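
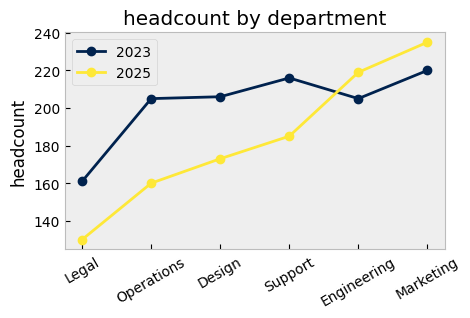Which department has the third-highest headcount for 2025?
Support

Top 4 for 2025: Marketing ≈ 240, Engineering ≈ 220, Support ≈ 180, Design ≈ 170.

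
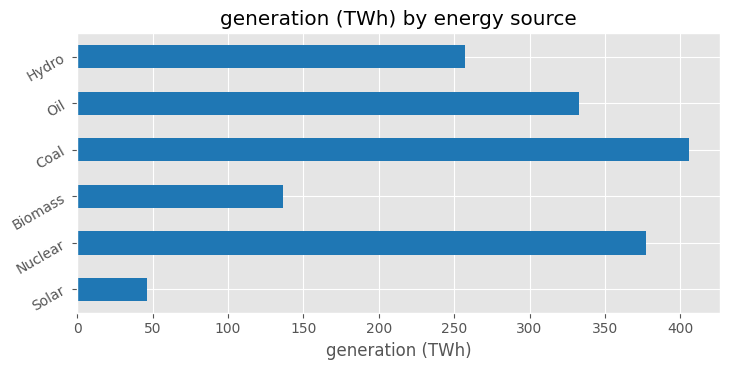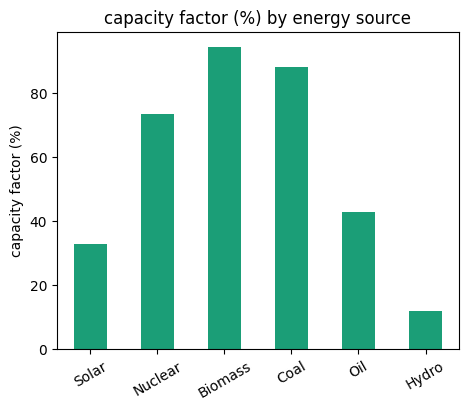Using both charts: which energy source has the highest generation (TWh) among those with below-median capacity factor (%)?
Chart 2 median capacity factor (%) ≈ 60; below-median energy sources: Solar, Oil, Hydro. Among those, Oil has the highest generation (TWh) (≈ 350).

Oil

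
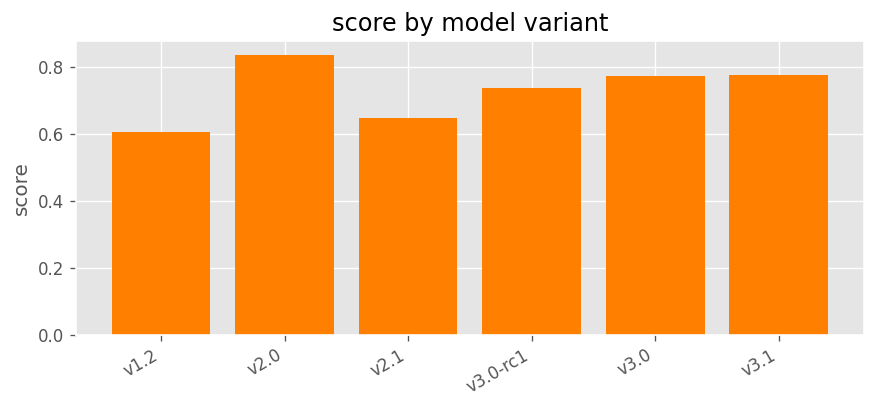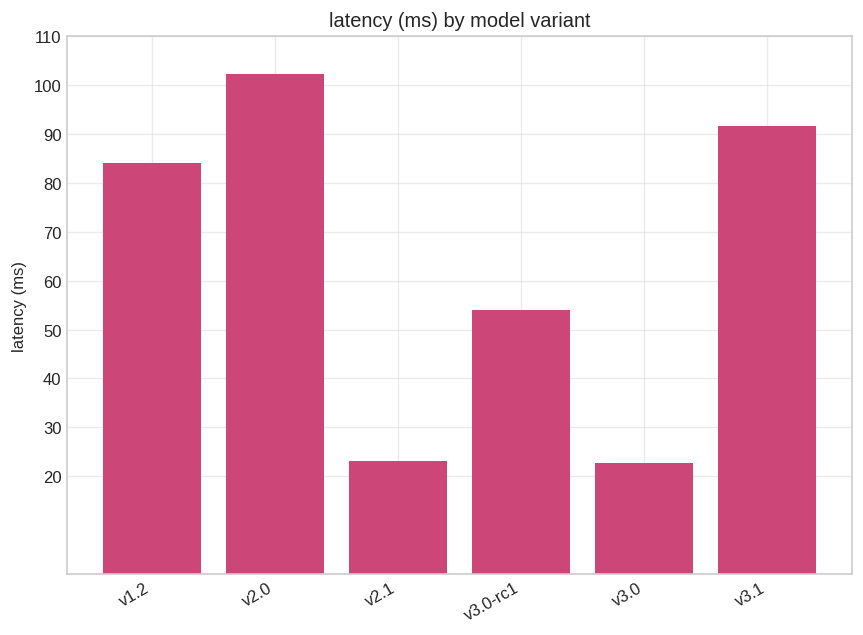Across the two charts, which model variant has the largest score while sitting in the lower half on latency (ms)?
v3.0

Chart 2 median latency (ms) ≈ 70; below-median model variants: v2.1, v3.0-rc1, v3.0. Among those, v3.0 has the highest score (≈ 0.8).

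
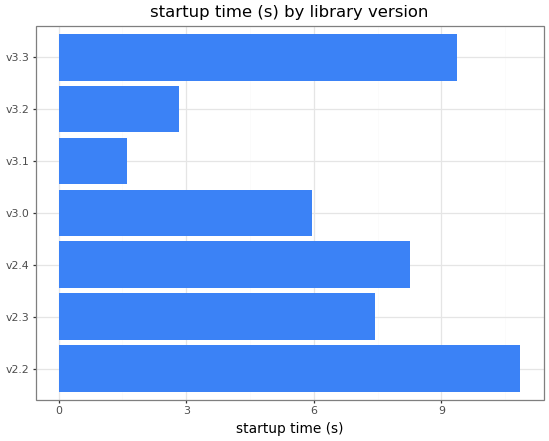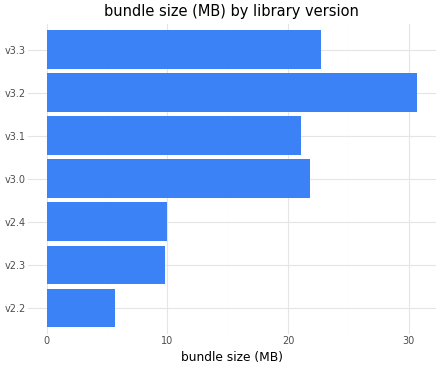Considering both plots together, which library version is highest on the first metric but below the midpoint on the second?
Chart 2 median bundle size (MB) ≈ 20; below-median library versions: v2.2, v2.3, v2.4. Among those, v2.2 has the highest startup time (s) (≈ 11).

v2.2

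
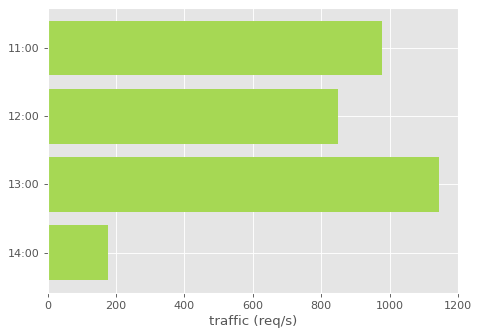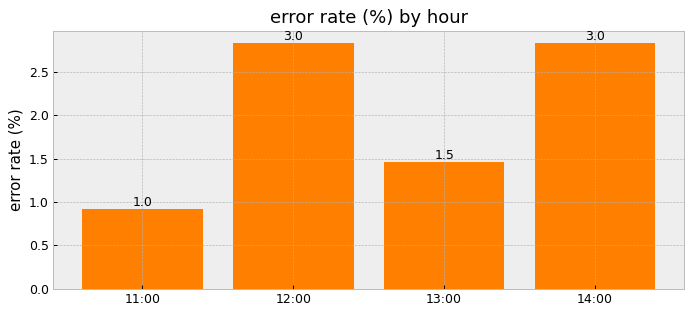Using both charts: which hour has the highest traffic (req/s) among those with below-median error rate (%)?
13:00

Chart 2 median error rate (%) ≈ 2; below-median hours: 11:00, 13:00. Among those, 13:00 has the highest traffic (req/s) (≈ 1200).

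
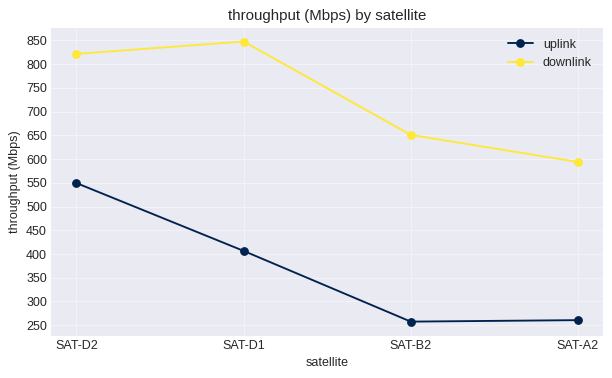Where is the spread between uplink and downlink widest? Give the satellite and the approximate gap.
SAT-D1: uplink ≈ 400, downlink ≈ 850 → gap ≈ 450. Next-largest (SAT-B2) is only ≈ 400.

SAT-D1, ≈ 450 Mbps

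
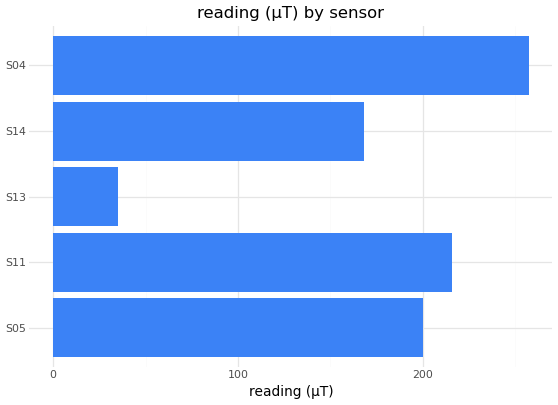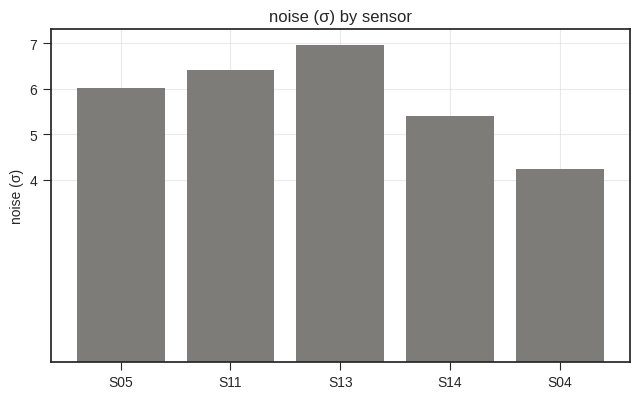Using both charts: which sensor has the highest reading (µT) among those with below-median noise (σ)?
Chart 2 median noise (σ) ≈ 6; below-median sensors: S14, S04. Among those, S04 has the highest reading (µT) (≈ 250).

S04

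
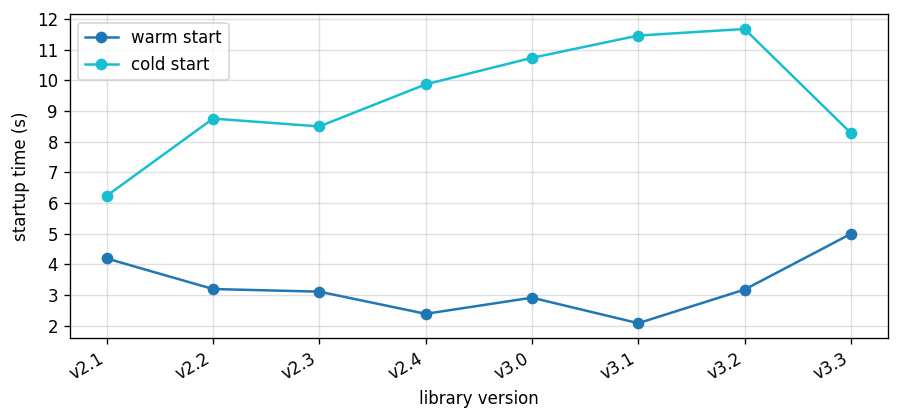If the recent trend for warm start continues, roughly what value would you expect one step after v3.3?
Last three: 2, 3, 5 → slope ≈ 1.5/step → next ≈ 6.5.

≈ 6.5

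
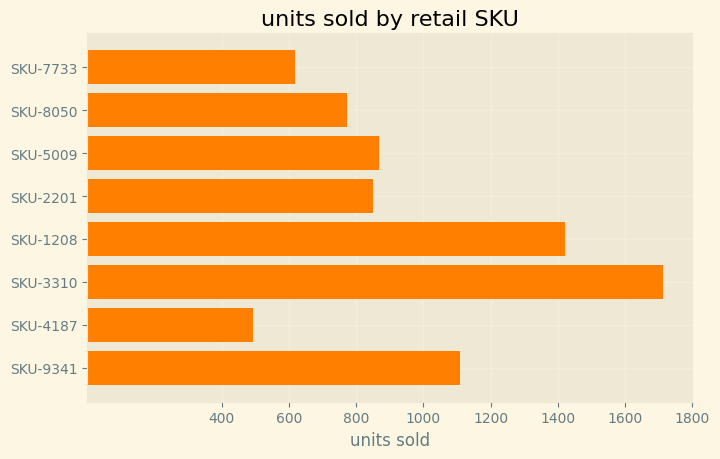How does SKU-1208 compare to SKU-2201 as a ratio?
≈ 1.75×

SKU-1208 ≈ 1400, SKU-2201 ≈ 800; 1400/800 ≈ 1.75.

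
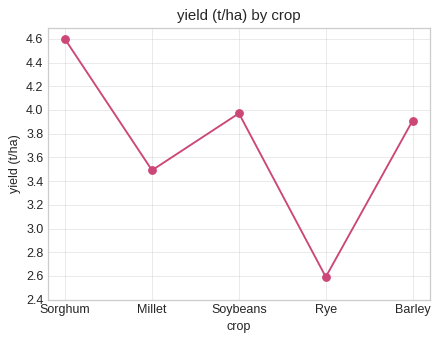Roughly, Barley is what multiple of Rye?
Barley ≈ 4.0, Rye ≈ 2.6; 4.0/2.6 ≈ 1.54.

≈ 1.54×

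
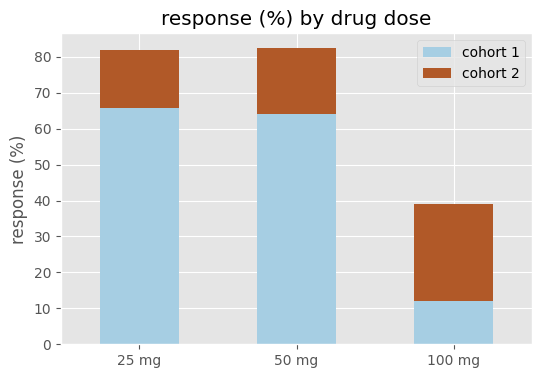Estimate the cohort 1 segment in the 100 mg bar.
cohort 1 top ≈ 10, bottom ≈ 0; segment ≈ 10.

≈ 10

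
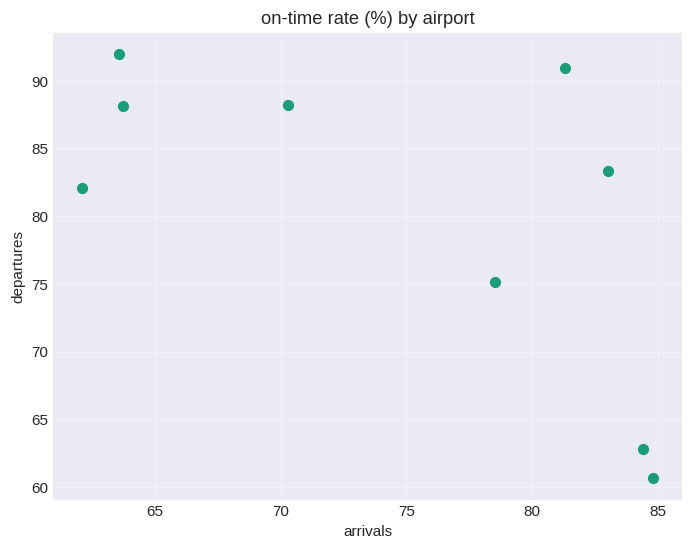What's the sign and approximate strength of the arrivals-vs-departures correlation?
negative, moderate

Points are negatively correlated; moderate (|r| ≈ 0.6).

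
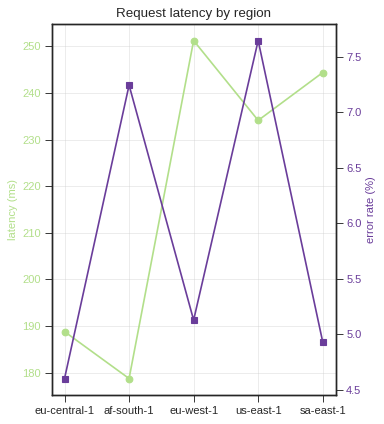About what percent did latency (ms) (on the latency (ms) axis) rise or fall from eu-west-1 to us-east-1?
eu-west-1 ≈ 250, us-east-1 ≈ 230; (230 − 250) / 250 ≈ -8%.

≈ -8%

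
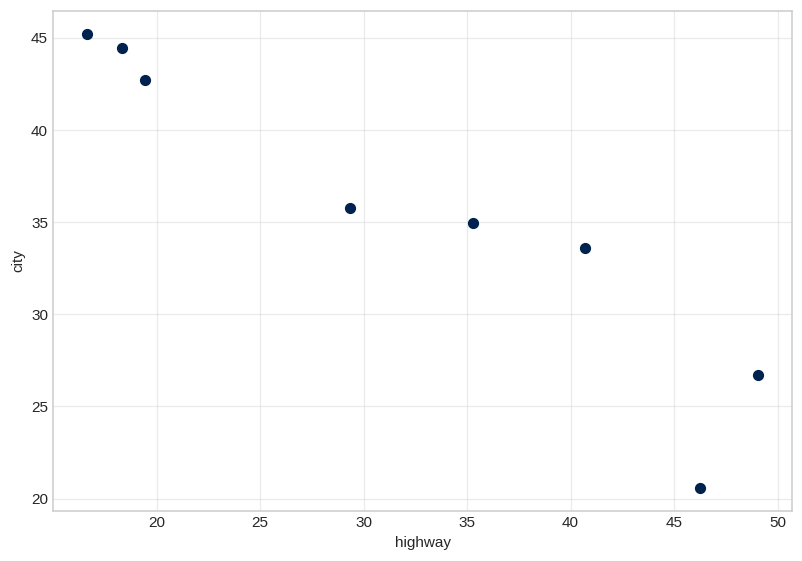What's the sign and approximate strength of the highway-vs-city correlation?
Points are negatively correlated; strong (|r| ≈ 0.9).

negative, strong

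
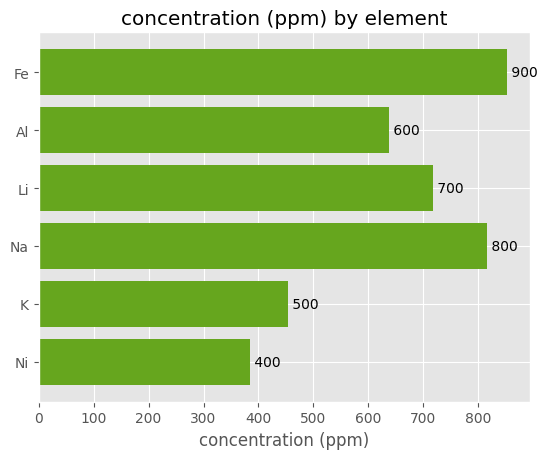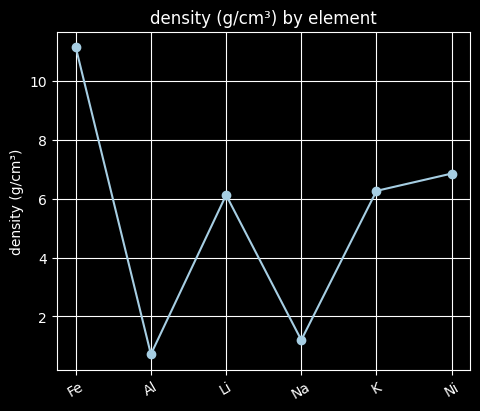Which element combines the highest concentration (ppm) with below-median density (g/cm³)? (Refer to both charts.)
Chart 2 median density (g/cm³) ≈ 6; below-median elements: Al, Li, Na. Among those, Na has the highest concentration (ppm) (≈ 800).

Na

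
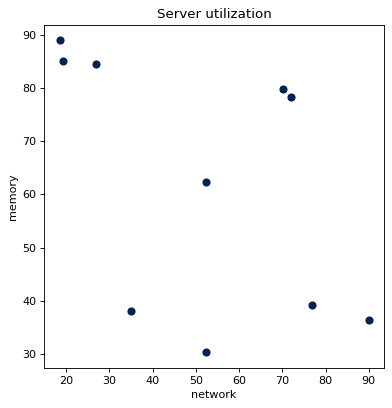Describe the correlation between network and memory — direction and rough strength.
Points are negatively correlated; moderate (|r| ≈ 0.5).

negative, moderate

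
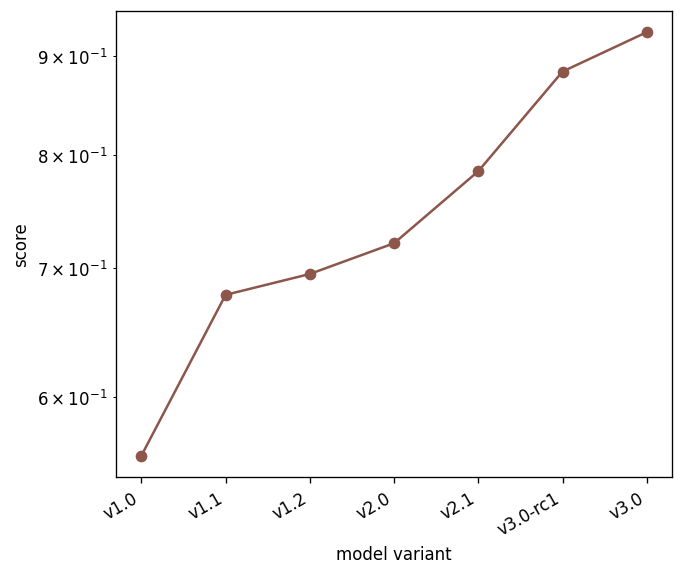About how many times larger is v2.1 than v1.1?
v2.1 ≈ 0.80, v1.1 ≈ 0.70; 0.80/0.70 ≈ 1.14.

≈ 1.14×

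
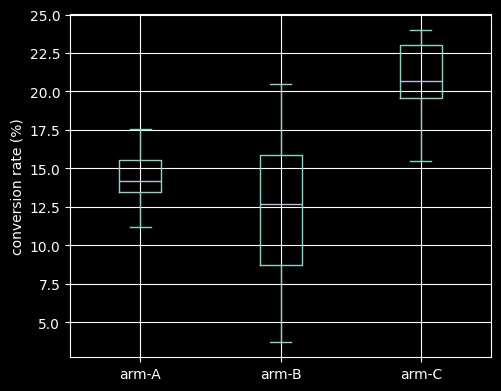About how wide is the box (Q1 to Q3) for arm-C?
Q3 ≈ 23, Q1 ≈ 20; IQR ≈ 3.

≈ 3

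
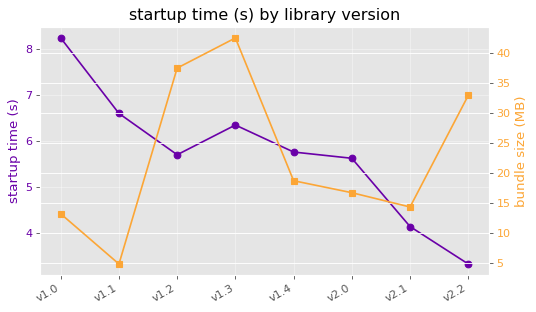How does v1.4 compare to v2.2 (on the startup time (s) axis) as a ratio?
v1.4 ≈ 6.0, v2.2 ≈ 3.5; 6.0/3.5 ≈ 1.71.

≈ 1.71×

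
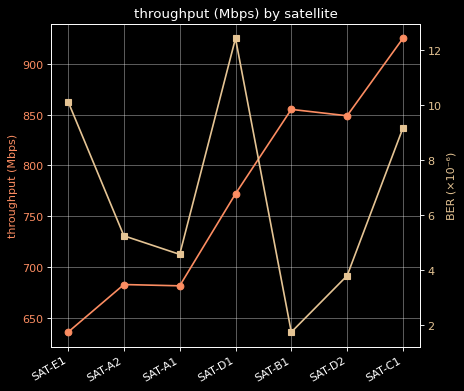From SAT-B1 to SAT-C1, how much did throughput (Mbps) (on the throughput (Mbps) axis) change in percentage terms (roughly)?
SAT-B1 ≈ 850, SAT-C1 ≈ 925; (925 − 850) / 850 ≈ +8.8%.

≈ +8.8%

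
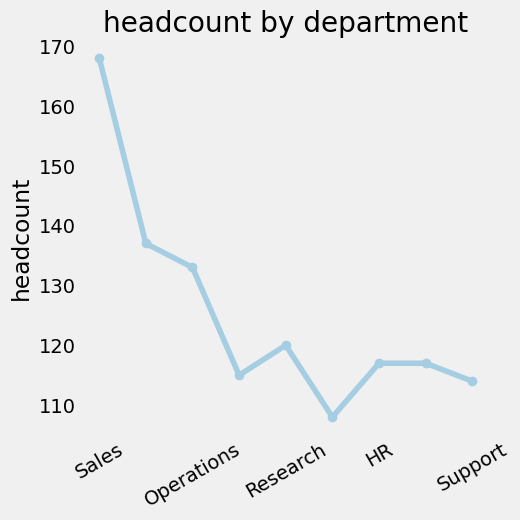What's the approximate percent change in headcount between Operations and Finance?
Operations ≈ 135, Finance ≈ 115; (115 − 135) / 135 ≈ -14.8%.

≈ -14.8%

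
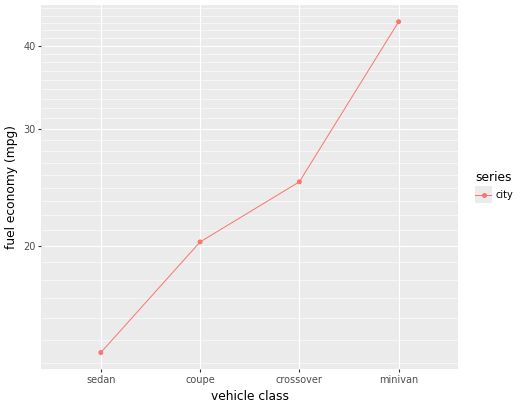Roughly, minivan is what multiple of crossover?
minivan ≈ 45, crossover ≈ 25; 45/25 ≈ 1.8.

≈ 1.8×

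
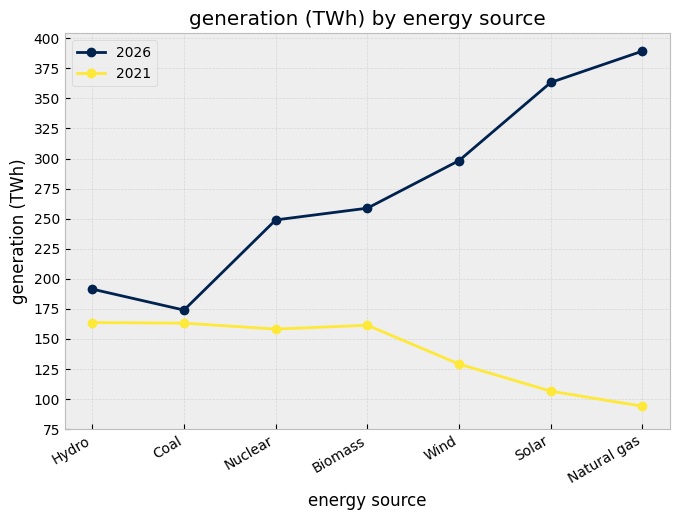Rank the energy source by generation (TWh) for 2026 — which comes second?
Solar

Top 3 for 2026: Natural gas ≈ 400, Solar ≈ 375, Wind ≈ 300.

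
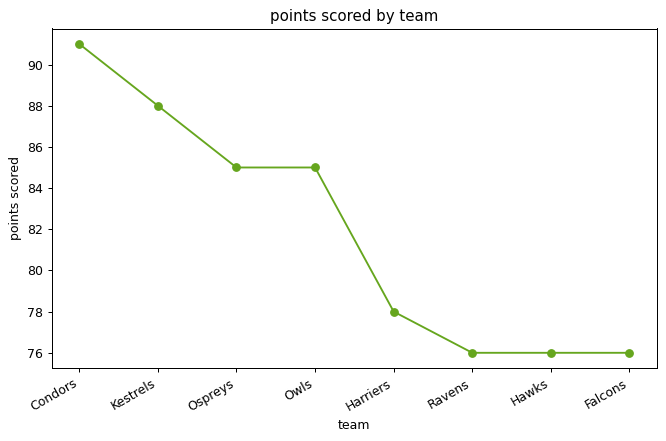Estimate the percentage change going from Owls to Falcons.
≈ -9.5%

Owls ≈ 84, Falcons ≈ 76; (76 − 84) / 84 ≈ -9.5%.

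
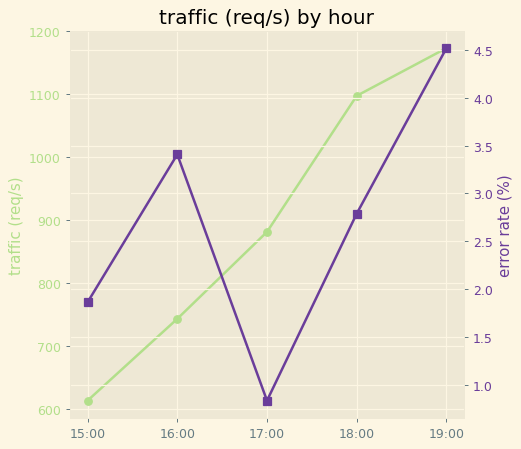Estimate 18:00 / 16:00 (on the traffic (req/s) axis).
≈ 1.47×

18:00 ≈ 1100, 16:00 ≈ 750; 1100/750 ≈ 1.47.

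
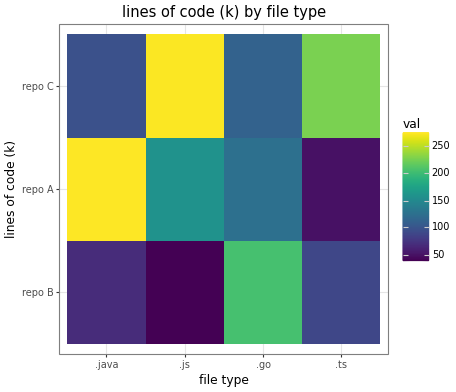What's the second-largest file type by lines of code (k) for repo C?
Top 3 for repo C: .js ≈ 280, .ts ≈ 220, .go ≈ 120.

.ts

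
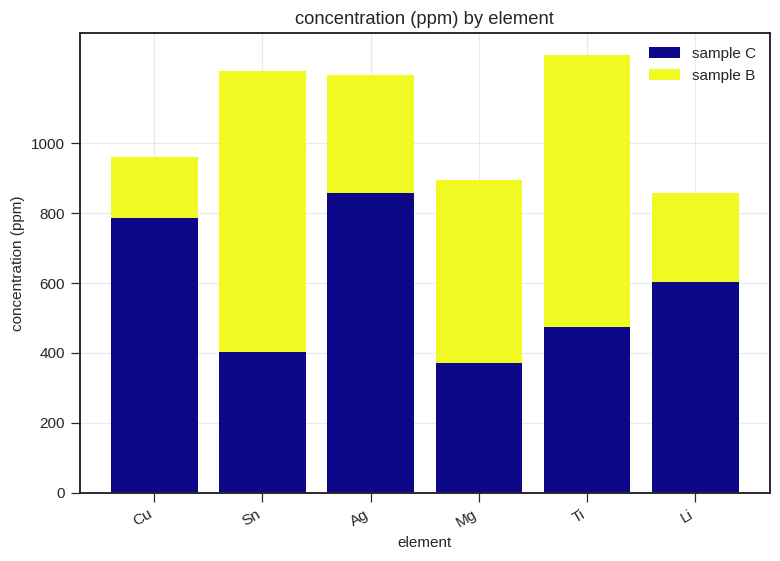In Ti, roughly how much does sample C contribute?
sample C top ≈ 400, bottom ≈ 0; segment ≈ 400.

≈ 400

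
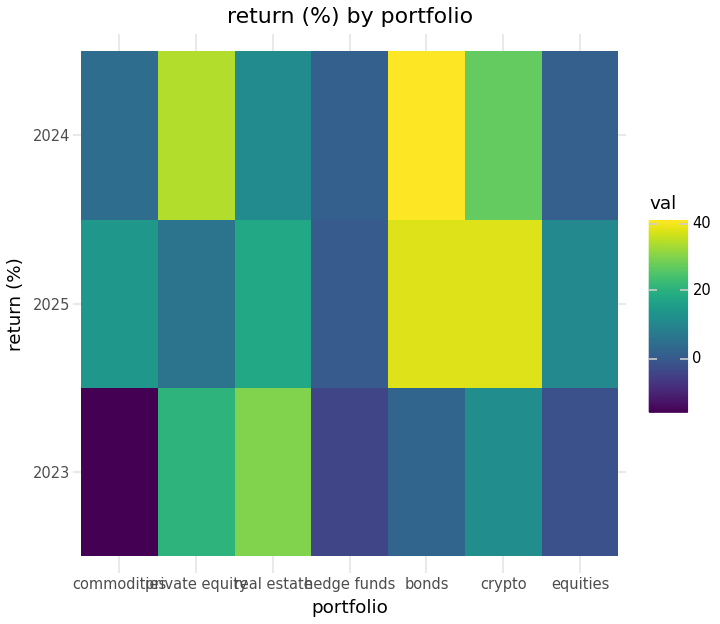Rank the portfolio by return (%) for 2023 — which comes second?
private equity

Top 3 for 2023: real estate ≈ 30, private equity ≈ 20, crypto ≈ 10.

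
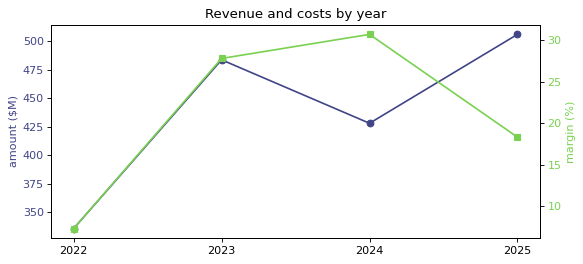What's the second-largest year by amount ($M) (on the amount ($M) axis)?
2023

Top 3 (on the amount ($M) axis): 2025 ≈ 500, 2023 ≈ 480, 2024 ≈ 420.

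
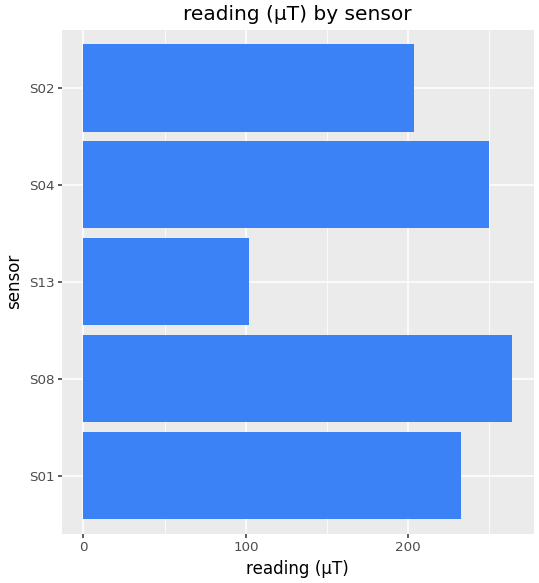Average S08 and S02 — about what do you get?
≈ 238

(275 + 200) / 2 ≈ 238.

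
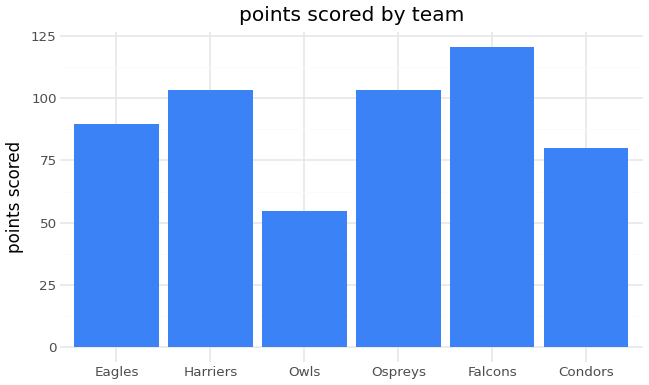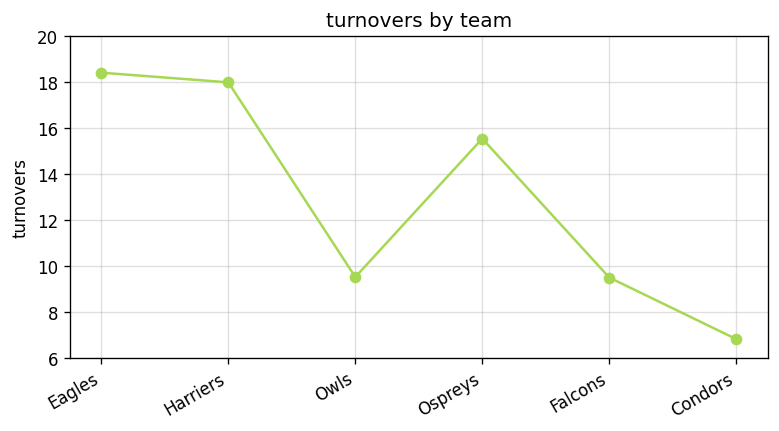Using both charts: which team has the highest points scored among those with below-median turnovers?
Falcons

Chart 2 median turnovers ≈ 12; below-median teams: Owls, Falcons, Condors. Among those, Falcons has the highest points scored (≈ 120).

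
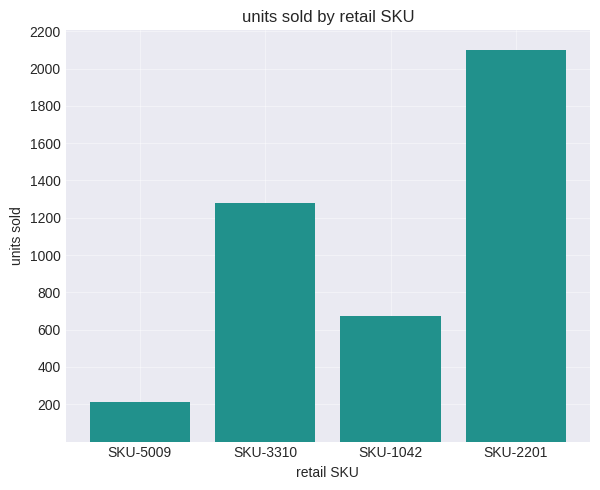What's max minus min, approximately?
Max SKU-2201 ≈ 2000, min SKU-5009 ≈ 200; range ≈ 1800.

≈ 1800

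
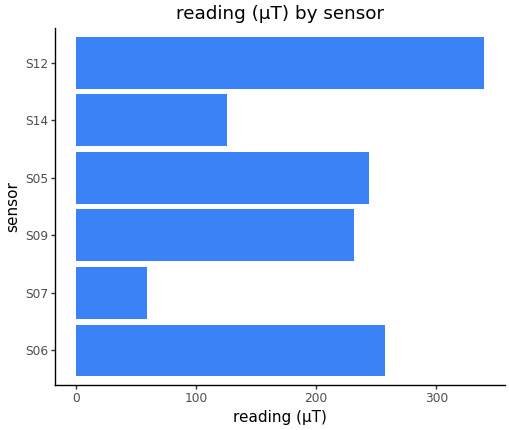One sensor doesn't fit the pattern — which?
S07

S07 ≈ 50; the rest sit between ≈ 150 and ≈ 350.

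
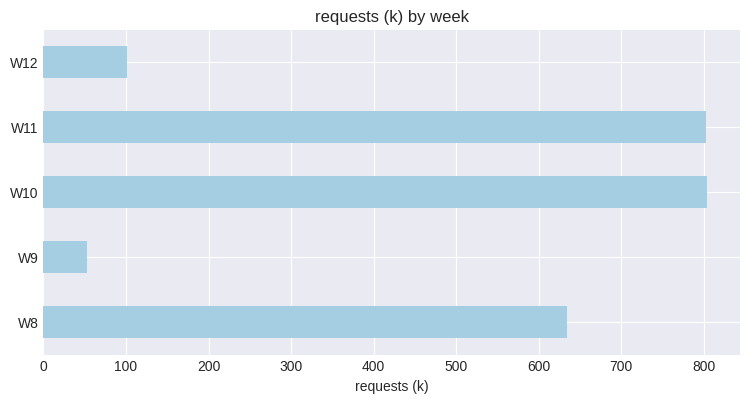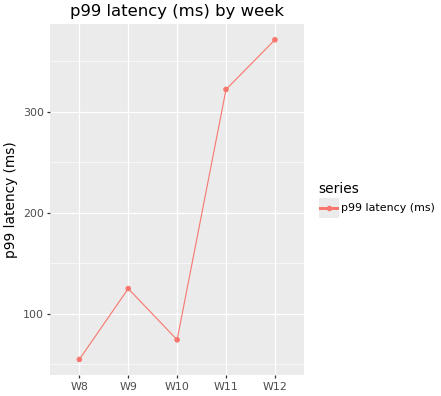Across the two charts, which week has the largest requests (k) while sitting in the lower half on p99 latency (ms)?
Chart 2 median p99 latency (ms) ≈ 100; below-median weeks: W8, W10. Among those, W10 has the highest requests (k) (≈ 800).

W10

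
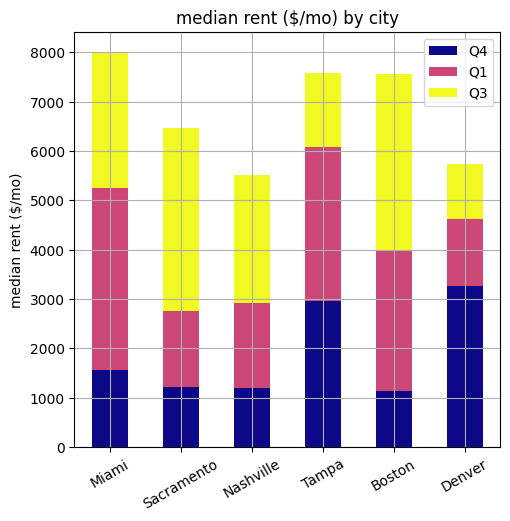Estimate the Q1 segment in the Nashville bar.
≈ 2000

Q1 top ≈ 3000, bottom ≈ 1000; segment ≈ 2000.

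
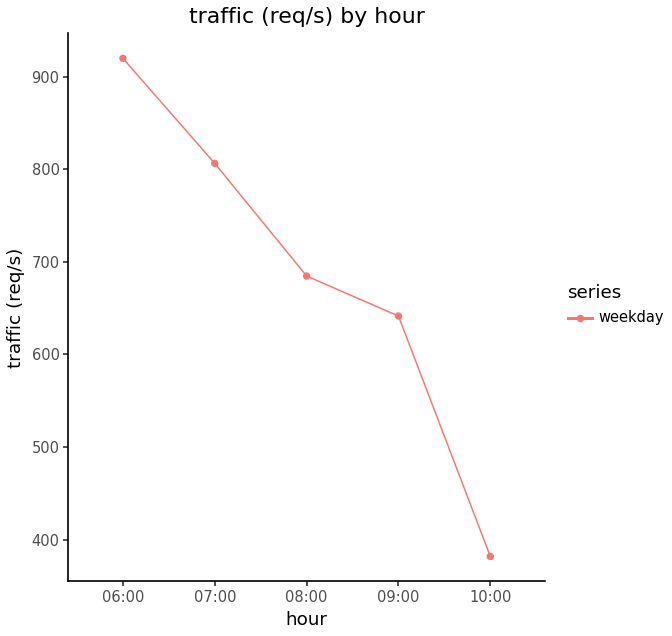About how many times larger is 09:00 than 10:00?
09:00 ≈ 650, 10:00 ≈ 400; 650/400 ≈ 1.62.

≈ 1.62×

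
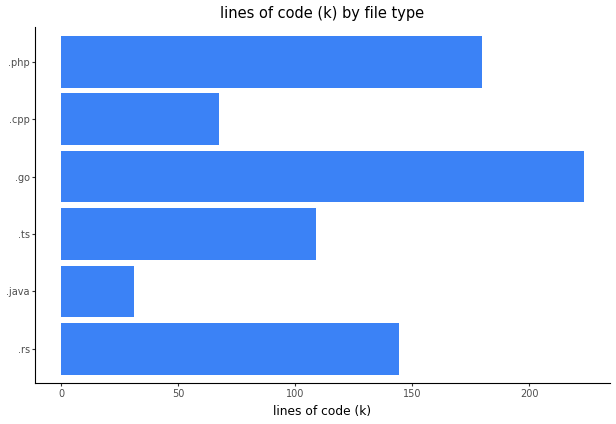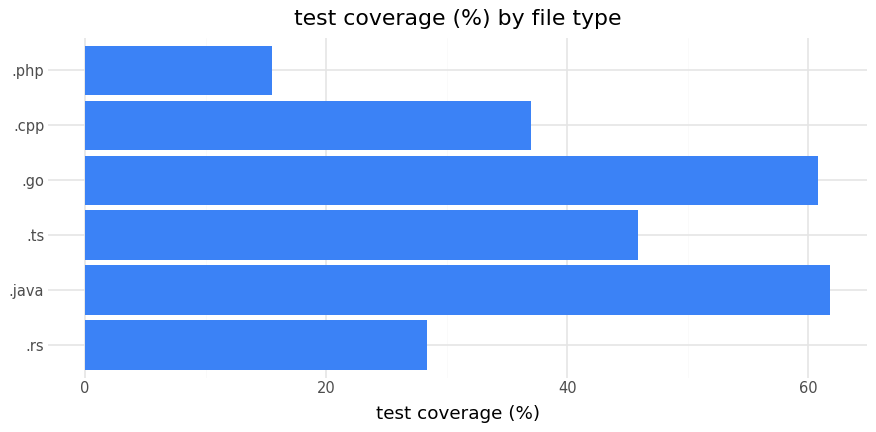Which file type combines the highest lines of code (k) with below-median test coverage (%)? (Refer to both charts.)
Chart 2 median test coverage (%) ≈ 40; below-median file types: .rs, .cpp, .php. Among those, .php has the highest lines of code (k) (≈ 175).

.php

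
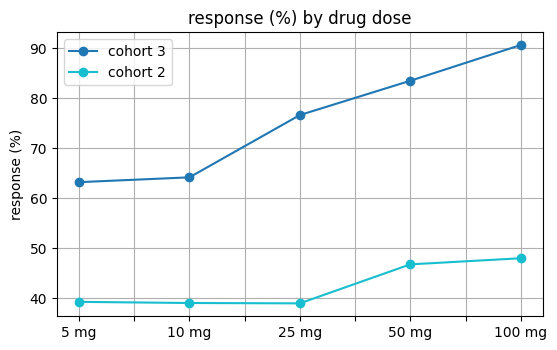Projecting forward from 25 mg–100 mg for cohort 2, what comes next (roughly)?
≈ 55

Last three: 40, 45, 50 → slope ≈ 5/step → next ≈ 55.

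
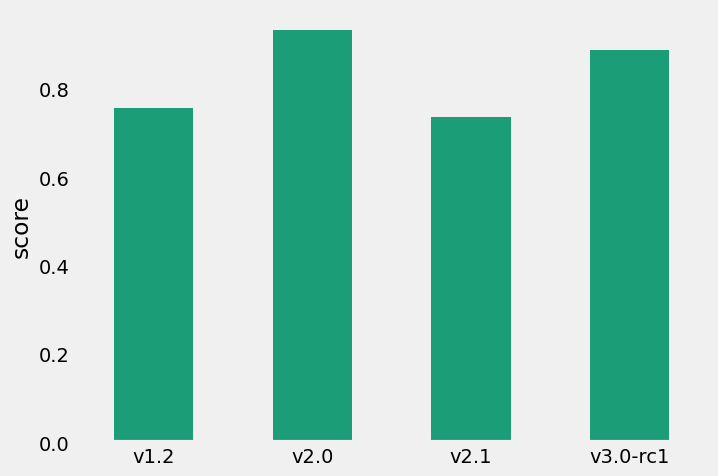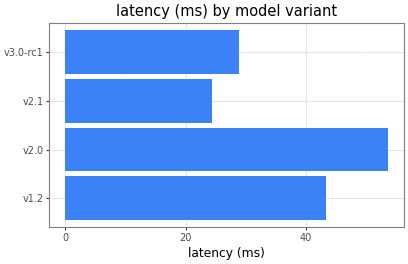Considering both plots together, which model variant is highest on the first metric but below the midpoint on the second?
v3.0-rc1

Chart 2 median latency (ms) ≈ 35; below-median model variants: v2.1, v3.0-rc1. Among those, v3.0-rc1 has the highest score (≈ 0.9).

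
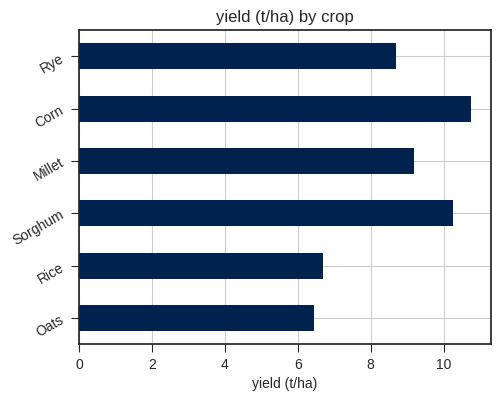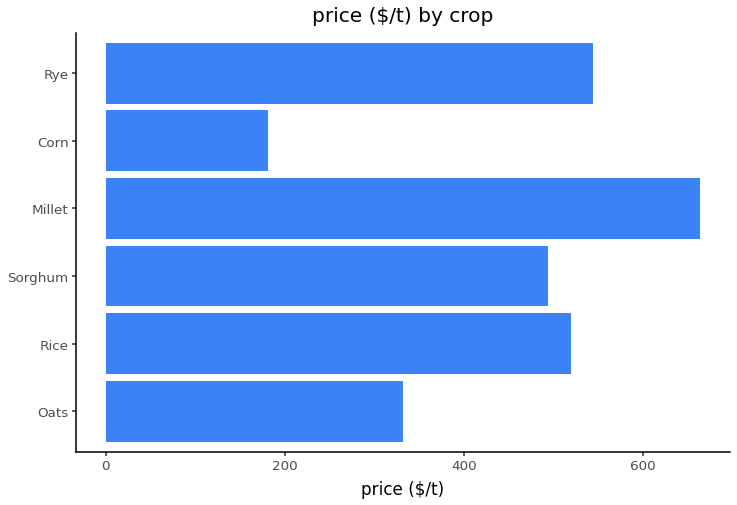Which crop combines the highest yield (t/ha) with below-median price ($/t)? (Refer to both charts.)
Chart 2 median price ($/t) ≈ 500; below-median crops: Oats, Sorghum, Corn. Among those, Corn has the highest yield (t/ha) (≈ 11).

Corn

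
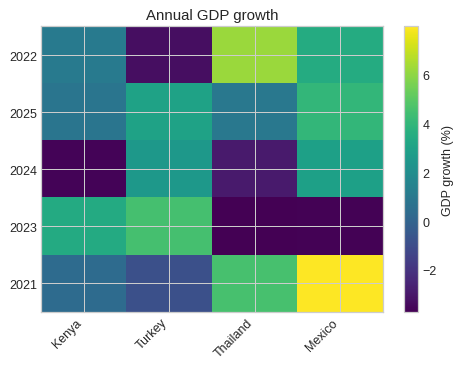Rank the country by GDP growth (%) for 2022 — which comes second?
Top 3 for 2022: Thailand ≈ 6, Mexico ≈ 3, Kenya ≈ 1.

Mexico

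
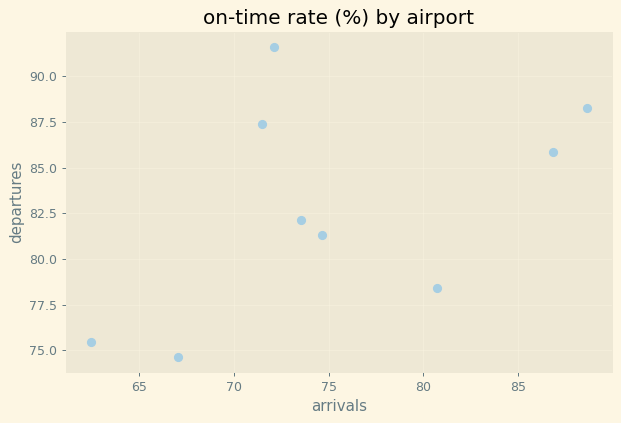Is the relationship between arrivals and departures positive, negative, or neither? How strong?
positive, moderate

Points are positively correlated; moderate (|r| ≈ 0.5).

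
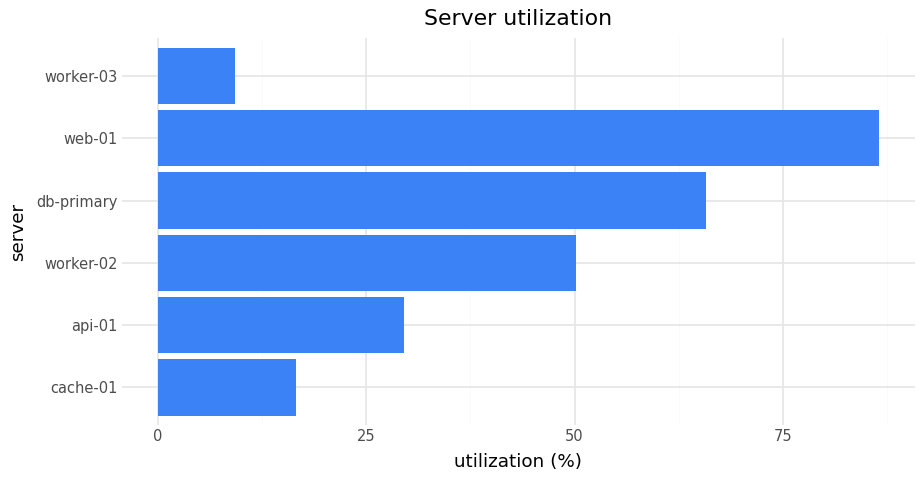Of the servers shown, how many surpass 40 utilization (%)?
3

Above 40: worker-02, db-primary, web-01.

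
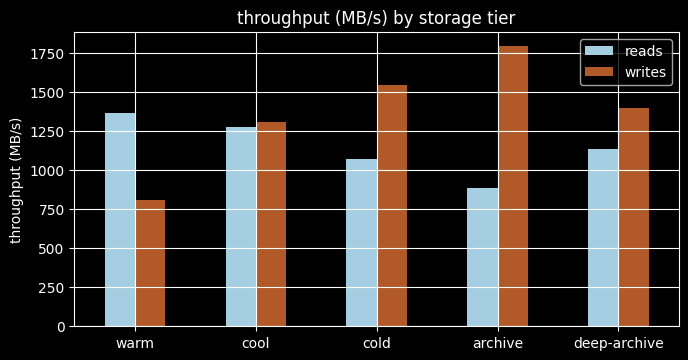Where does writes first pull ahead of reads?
cool

warm: writes ≈ 800 vs reads ≈ 1400 (not yet); cool: writes ≈ 1400 vs reads ≈ 1200 (first crossover).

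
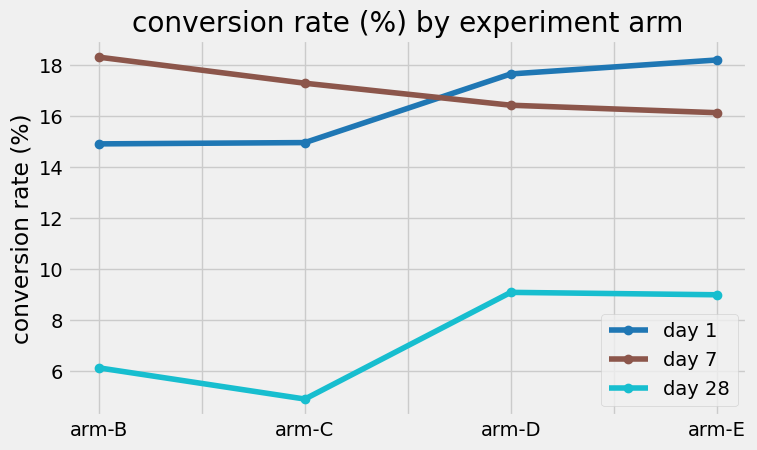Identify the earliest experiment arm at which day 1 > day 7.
arm-D

arm-C: day 1 ≈ 14 vs day 7 ≈ 18 (not yet); arm-D: day 1 ≈ 18 vs day 7 ≈ 16 (first crossover).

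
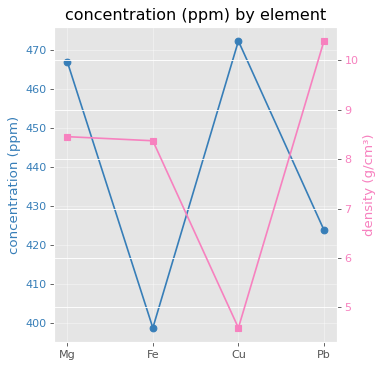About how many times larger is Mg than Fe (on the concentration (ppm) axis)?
≈ 1.18×

Mg ≈ 470, Fe ≈ 400; 470/400 ≈ 1.18.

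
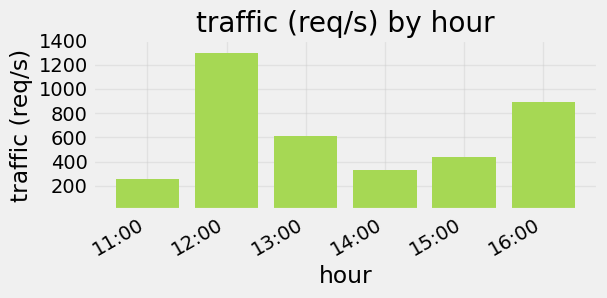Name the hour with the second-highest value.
Top 3: 12:00 ≈ 1200, 16:00 ≈ 800, 13:00 ≈ 600.

16:00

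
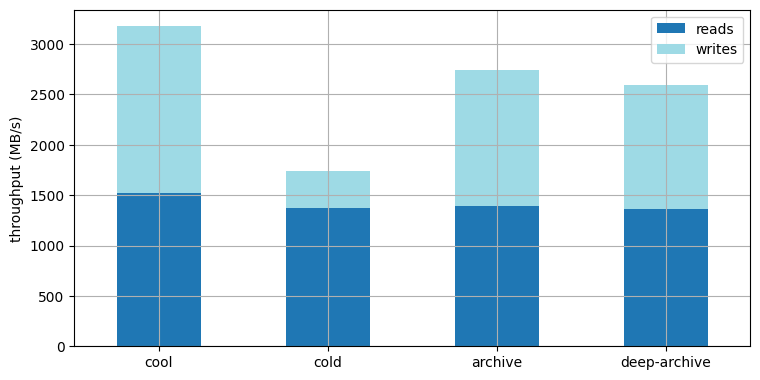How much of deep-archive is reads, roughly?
reads top ≈ 1500, bottom ≈ 0; segment ≈ 1500.

≈ 1500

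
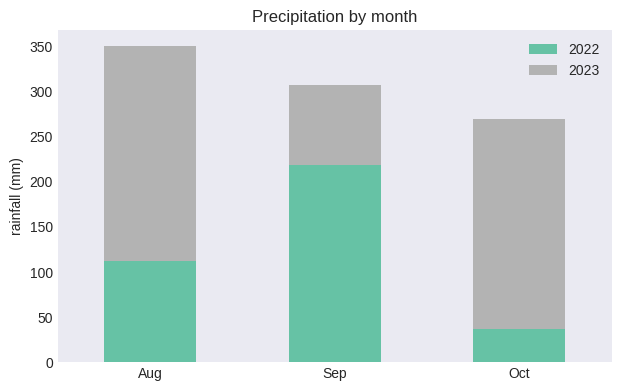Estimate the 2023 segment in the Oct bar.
2023 top ≈ 250, bottom ≈ 50; segment ≈ 200.

≈ 200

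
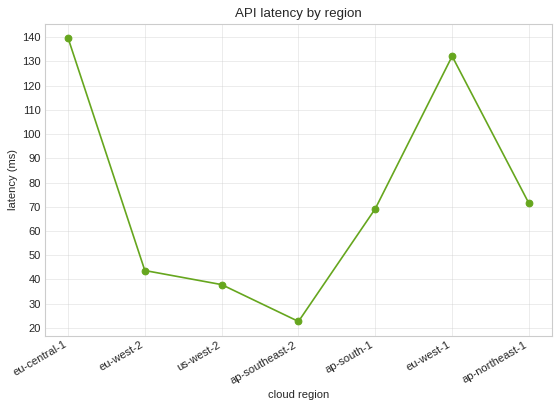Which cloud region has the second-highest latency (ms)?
Top 3: eu-central-1 ≈ 140, eu-west-1 ≈ 130, ap-northeast-1 ≈ 70.

eu-west-1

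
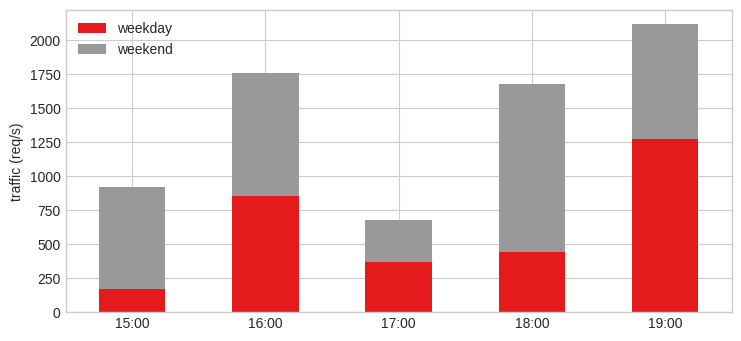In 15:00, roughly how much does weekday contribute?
≈ 200

weekday top ≈ 200, bottom ≈ 0; segment ≈ 200.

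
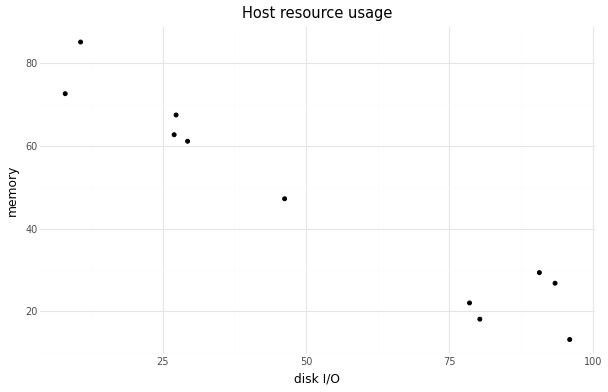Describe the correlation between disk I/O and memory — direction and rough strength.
Points are negatively correlated; strong (|r| ≈ 1.0).

negative, strong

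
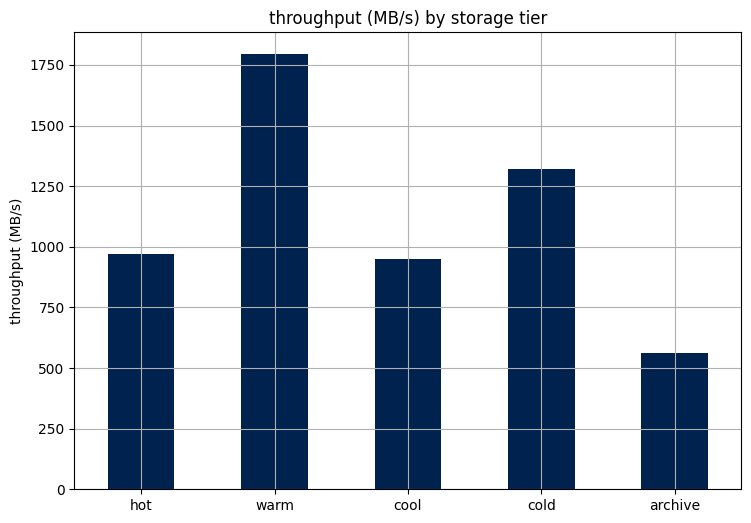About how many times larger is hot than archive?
hot ≈ 1000, archive ≈ 600; 1000/600 ≈ 1.67.

≈ 1.67×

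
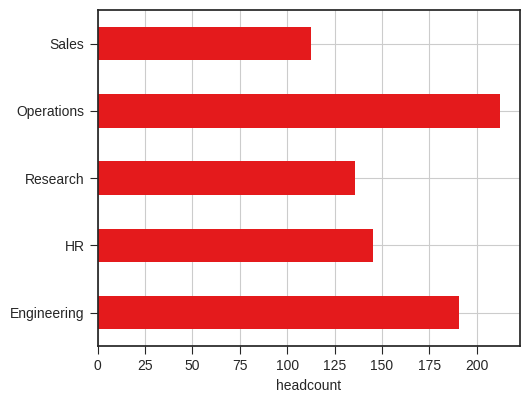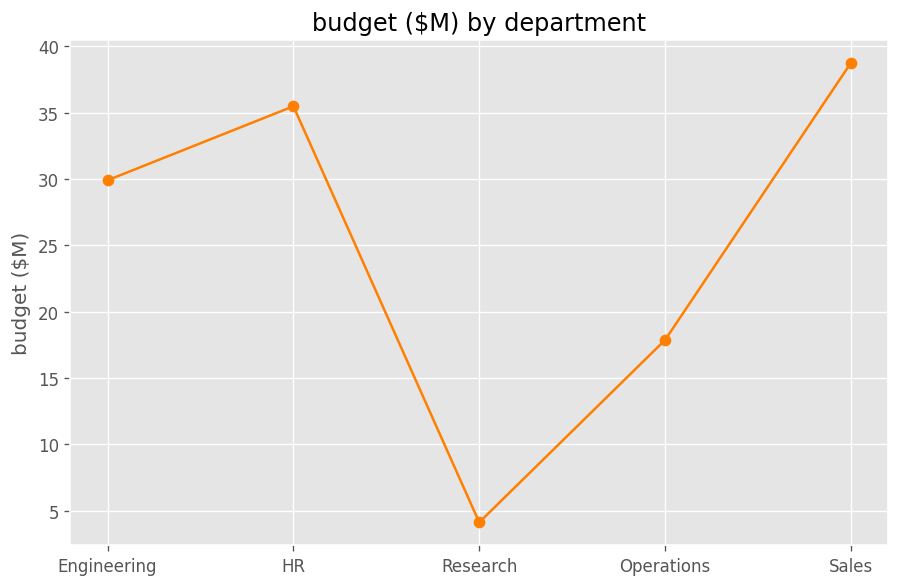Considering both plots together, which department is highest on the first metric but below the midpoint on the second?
Operations

Chart 2 median budget ($M) ≈ 30; below-median departments: Research, Operations. Among those, Operations has the highest headcount (≈ 220).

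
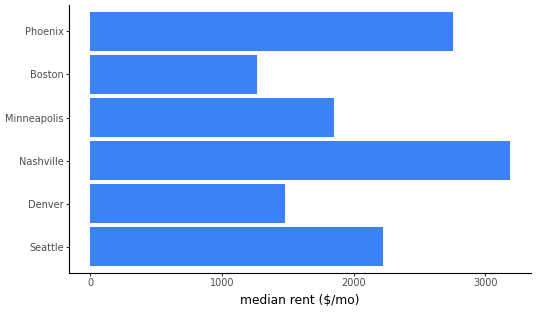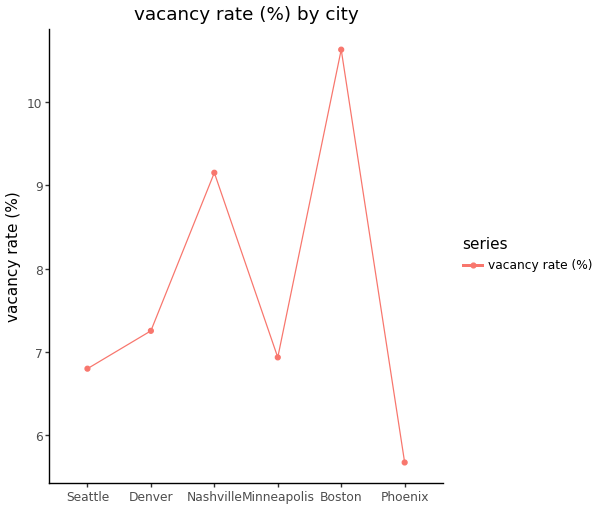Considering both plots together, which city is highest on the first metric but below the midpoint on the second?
Chart 2 median vacancy rate (%) ≈ 7; below-median cities: Seattle, Minneapolis, Phoenix. Among those, Phoenix has the highest median rent ($/mo) (≈ 3000).

Phoenix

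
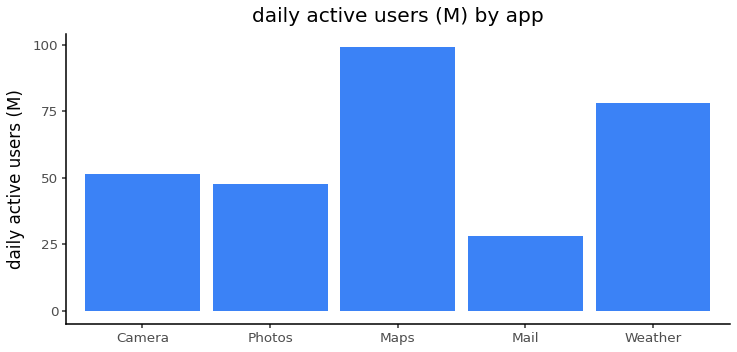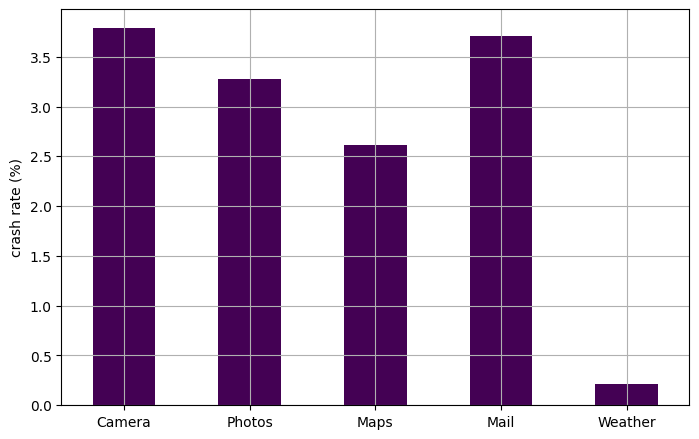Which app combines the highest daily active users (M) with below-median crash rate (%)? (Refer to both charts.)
Maps

Chart 2 median crash rate (%) ≈ 3.5; below-median apps: Maps, Weather. Among those, Maps has the highest daily active users (M) (≈ 100).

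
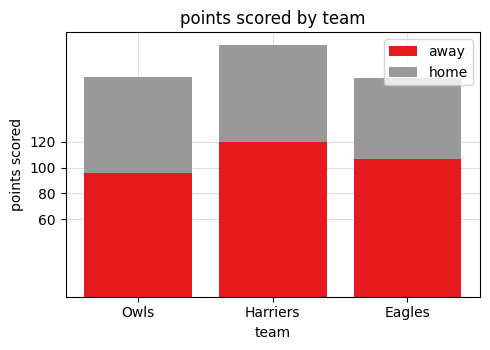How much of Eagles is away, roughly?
away top ≈ 100, bottom ≈ 0; segment ≈ 100.

≈ 100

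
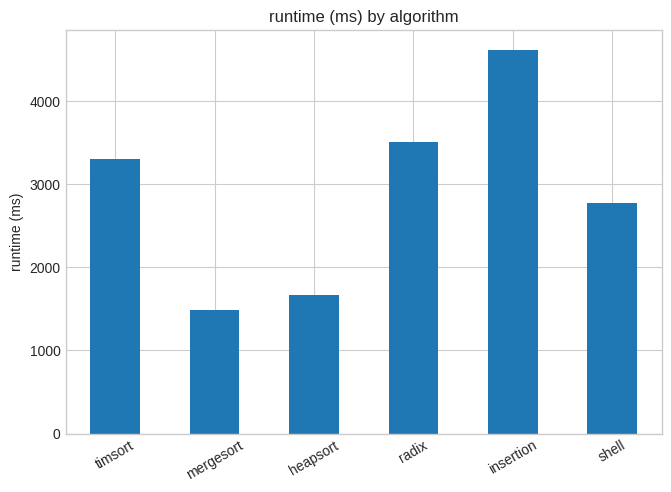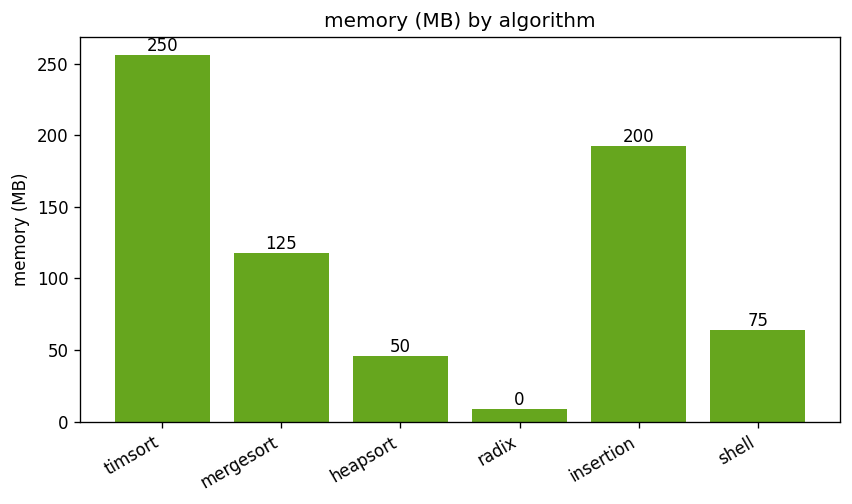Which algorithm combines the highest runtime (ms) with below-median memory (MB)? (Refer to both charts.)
Chart 2 median memory (MB) ≈ 100; below-median algorithms: heapsort, radix, shell. Among those, radix has the highest runtime (ms) (≈ 3500).

radix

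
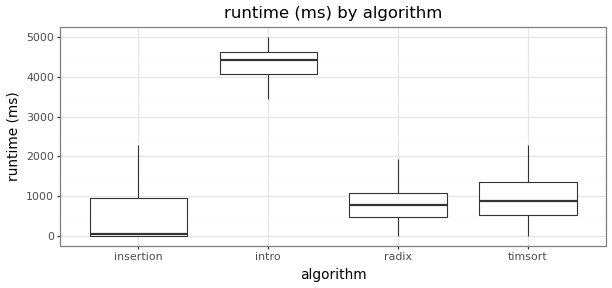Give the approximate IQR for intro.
≈ 500

Q3 ≈ 4500, Q1 ≈ 4000; IQR ≈ 500.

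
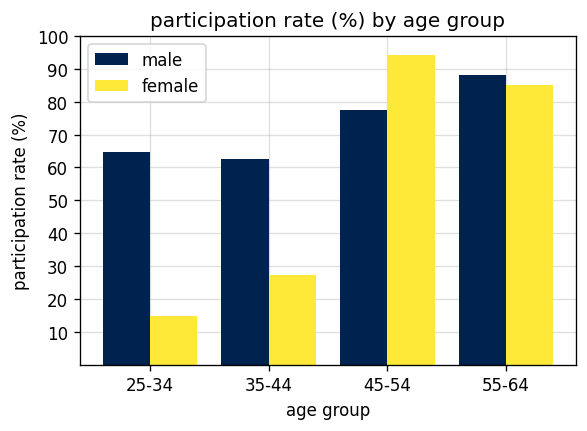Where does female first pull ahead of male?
45-54

35-44: female ≈ 30 vs male ≈ 60 (not yet); 45-54: female ≈ 90 vs male ≈ 80 (first crossover).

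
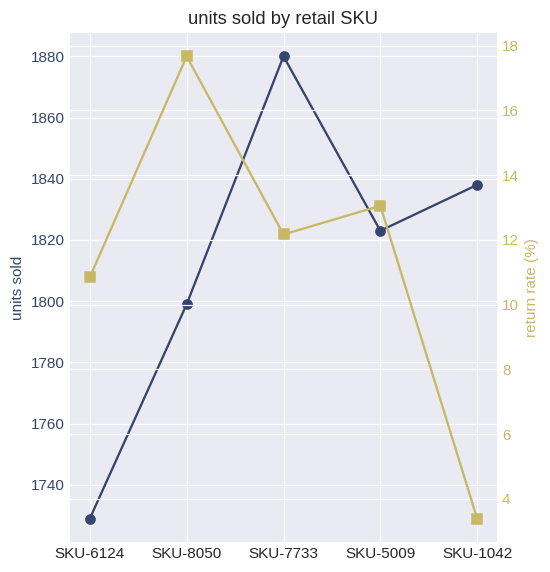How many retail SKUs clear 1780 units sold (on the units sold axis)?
4

Above 1780: SKU-8050, SKU-7733, SKU-5009, SKU-1042.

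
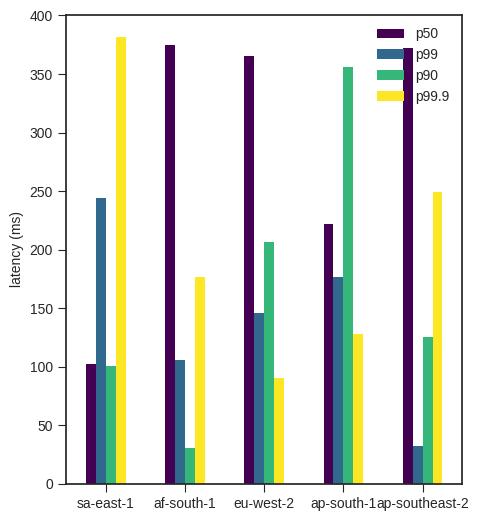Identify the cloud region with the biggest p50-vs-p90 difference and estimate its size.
af-south-1: p50 ≈ 350, p90 ≈ 50 → gap ≈ 300. Next-largest (ap-southeast-2) is only ≈ 200.

af-south-1, ≈ 300 ms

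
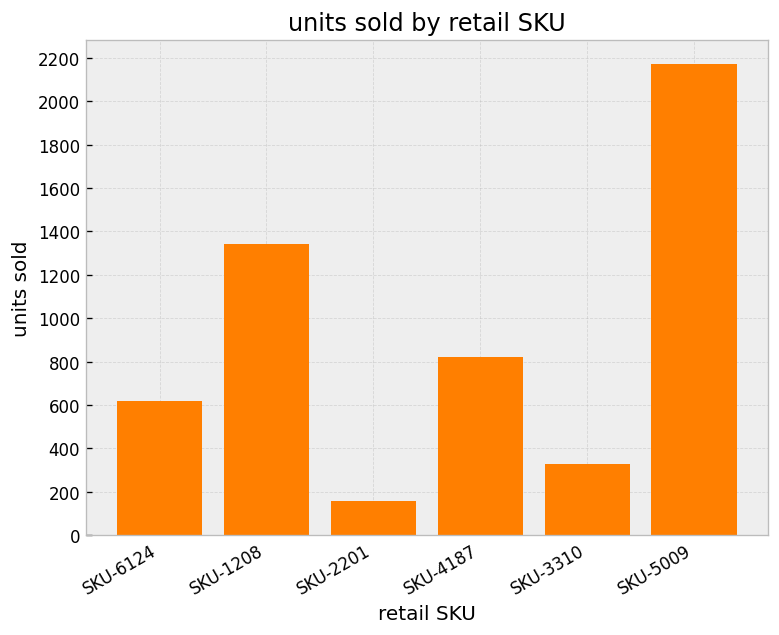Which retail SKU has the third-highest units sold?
Top 4: SKU-5009 ≈ 2200, SKU-1208 ≈ 1400, SKU-4187 ≈ 800, SKU-6124 ≈ 600.

SKU-4187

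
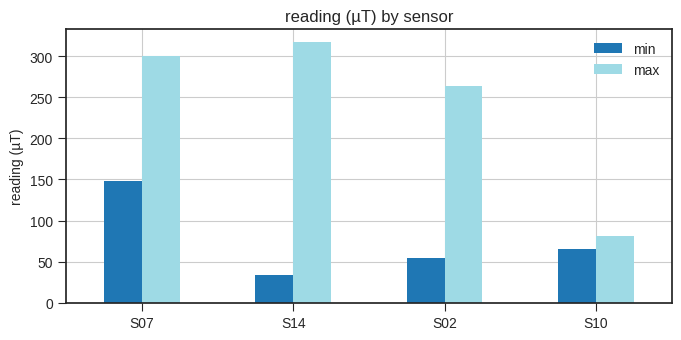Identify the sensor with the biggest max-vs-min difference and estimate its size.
S14: max ≈ 300, min ≈ 50 → gap ≈ 250. Next-largest (S02) is only ≈ 200.

S14, ≈ 250 µT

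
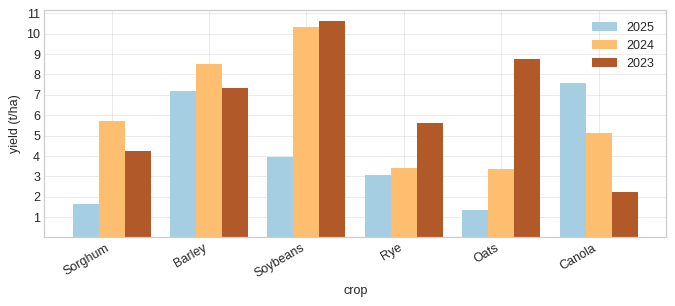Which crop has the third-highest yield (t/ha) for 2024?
Top 4 for 2024: Soybeans ≈ 10, Barley ≈ 9, Sorghum ≈ 6, Canola ≈ 5.

Sorghum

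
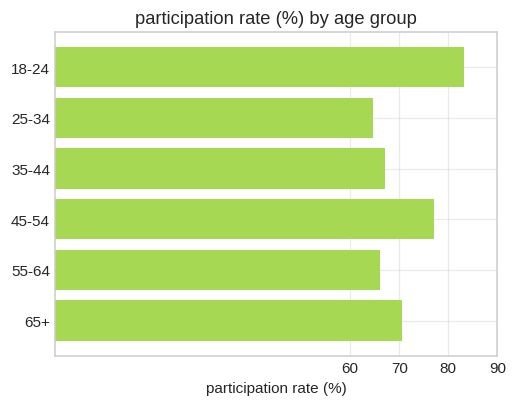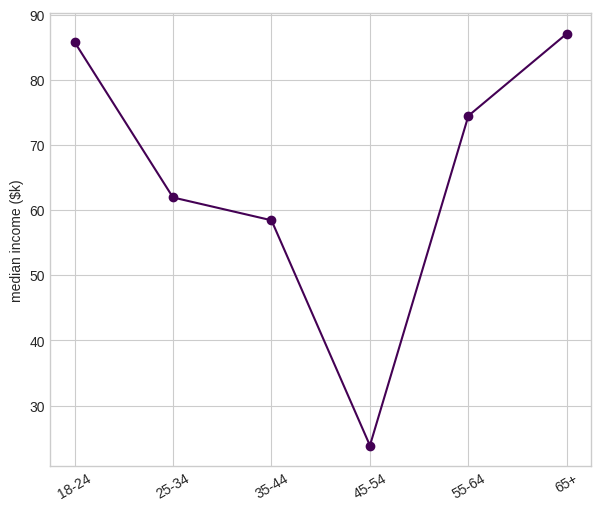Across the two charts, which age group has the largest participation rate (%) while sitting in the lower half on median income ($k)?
Chart 2 median median income ($k) ≈ 70; below-median age groups: 25-34, 35-44, 45-54. Among those, 45-54 has the highest participation rate (%) (≈ 80).

45-54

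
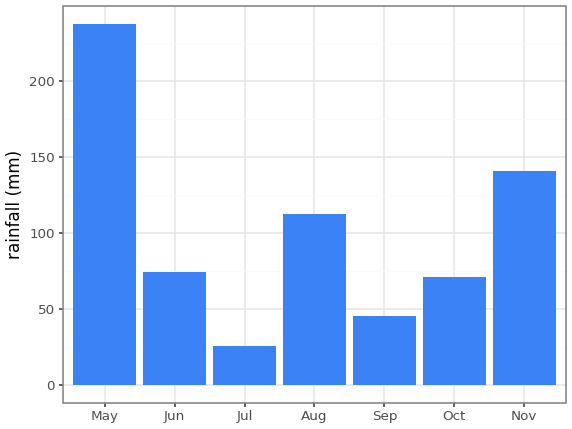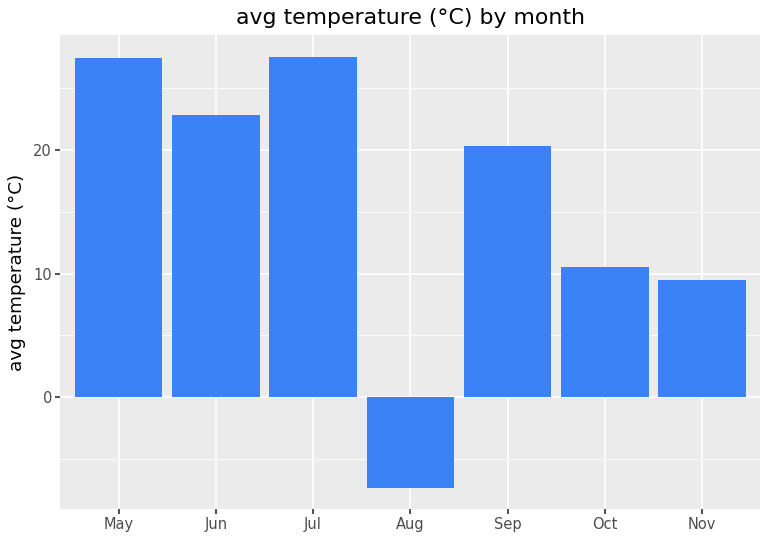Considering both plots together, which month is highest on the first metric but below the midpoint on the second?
Nov

Chart 2 median avg temperature (°C) ≈ 20; below-median months: Aug, Oct, Nov. Among those, Nov has the highest rainfall (mm) (≈ 150).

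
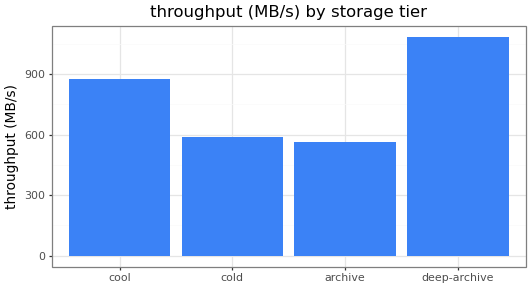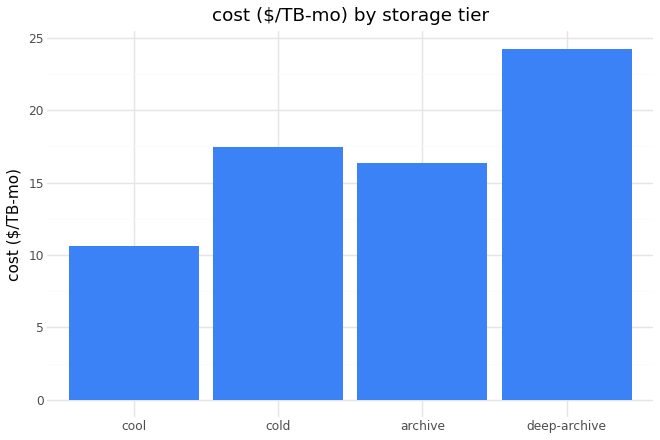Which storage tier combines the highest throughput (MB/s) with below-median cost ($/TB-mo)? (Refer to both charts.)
cool

Chart 2 median cost ($/TB-mo) ≈ 15; below-median storage tiers: cool, archive. Among those, cool has the highest throughput (MB/s) (≈ 900).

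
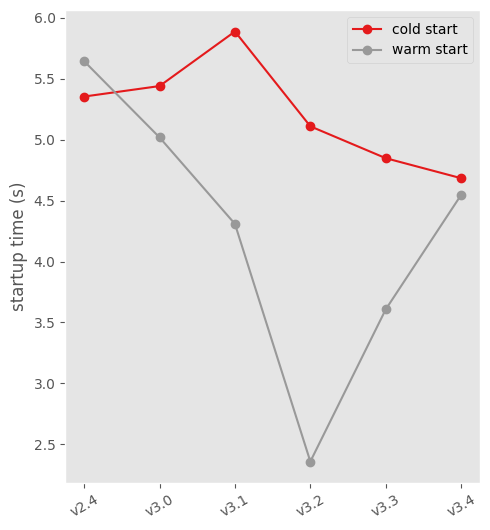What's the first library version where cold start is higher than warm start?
v2.4: cold start ≈ 5.5 vs warm start ≈ 5.5 (not yet); v3.0: cold start ≈ 5.5 vs warm start ≈ 5.0 (first crossover).

v3.0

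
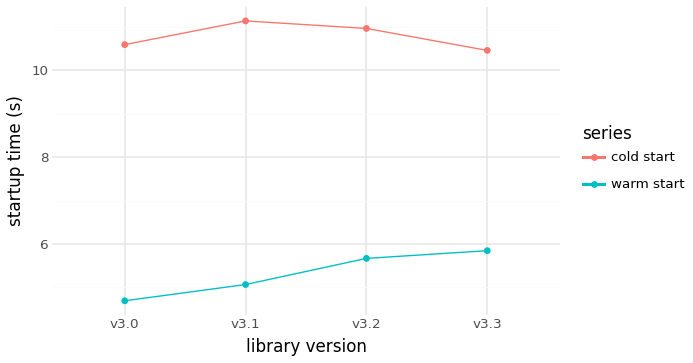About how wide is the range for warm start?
Max v3.3 ≈ 6, min v3.0 ≈ 5; range ≈ 1.

≈ 1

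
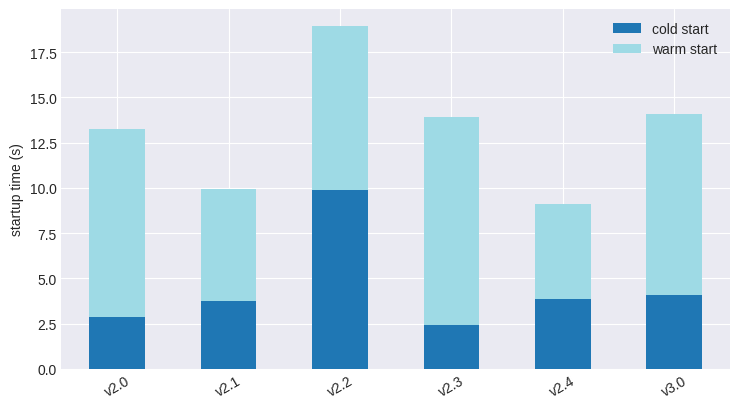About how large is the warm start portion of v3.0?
warm start top ≈ 14, bottom ≈ 4; segment ≈ 10.

≈ 10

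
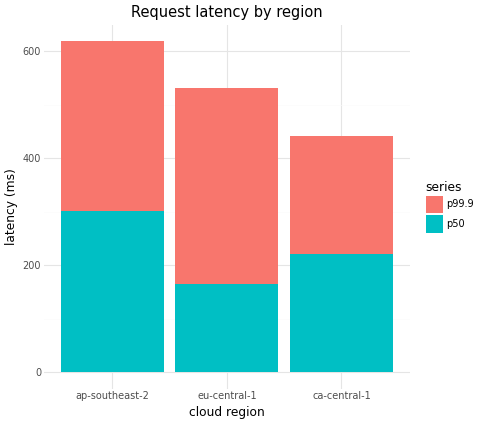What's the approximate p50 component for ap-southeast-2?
≈ 300

p50 top ≈ 300, bottom ≈ 0; segment ≈ 300.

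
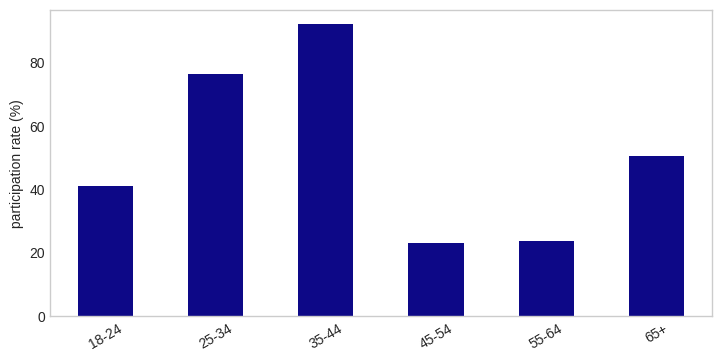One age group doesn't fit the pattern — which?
35-44 ≈ 90; the rest sit between ≈ 20 and ≈ 80.

35-44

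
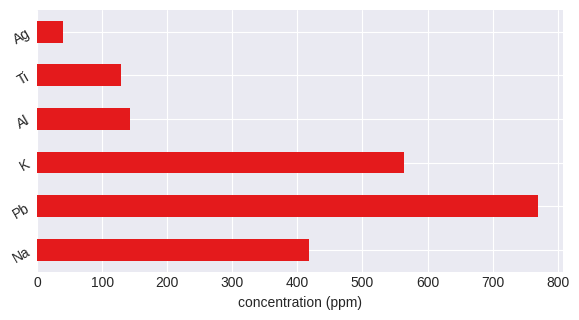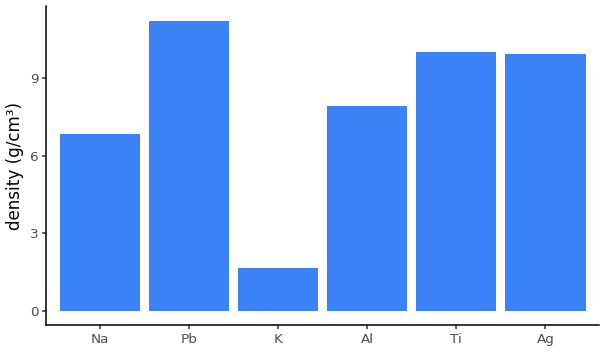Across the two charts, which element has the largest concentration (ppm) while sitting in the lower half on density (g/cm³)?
Chart 2 median density (g/cm³) ≈ 8; below-median elements: Na, K, Al. Among those, K has the highest concentration (ppm) (≈ 600).

K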